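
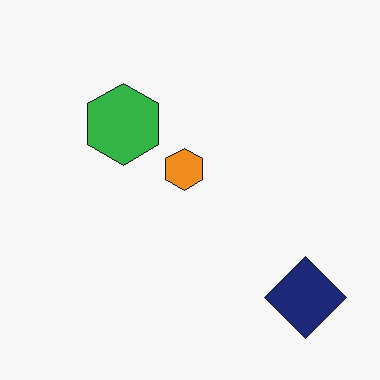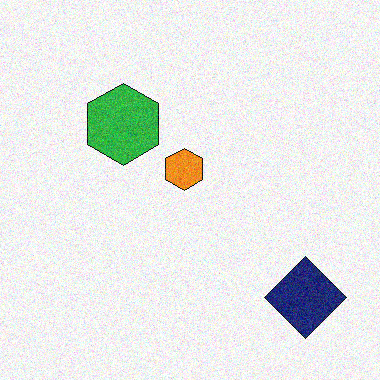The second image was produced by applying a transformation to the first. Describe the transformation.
The second image is the first degraded with visible gaussian noise.

Random speckle covers the whole image, including the flat background.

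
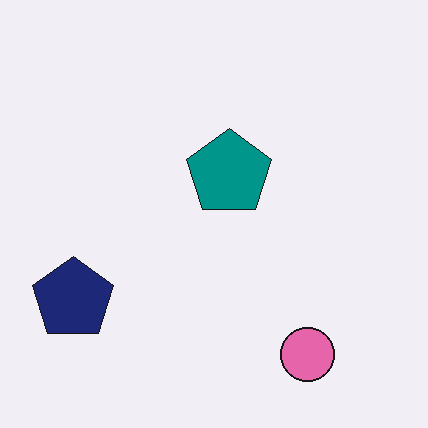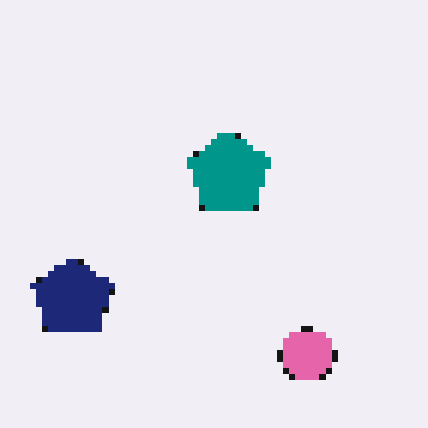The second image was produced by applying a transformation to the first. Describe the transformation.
The image was moderately pixelated.

Shapes are reduced to large square blocks; fine edges and outlines are lost — a downscale-then-upscale (mosaic) effect.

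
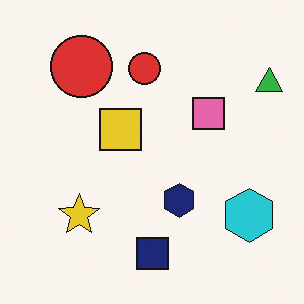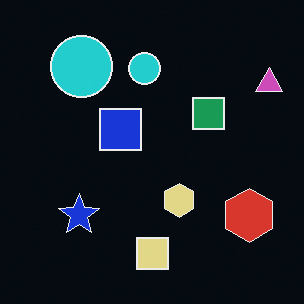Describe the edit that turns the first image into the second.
It was color-inverted (negative).

The light background has become dark and every shape's color is its complement — a photographic negative.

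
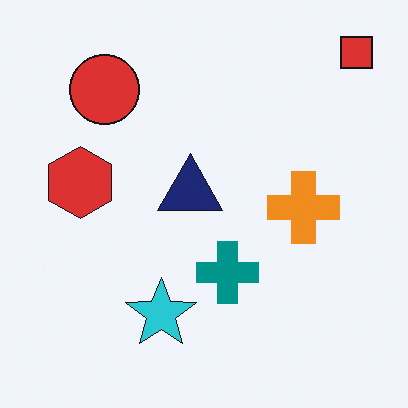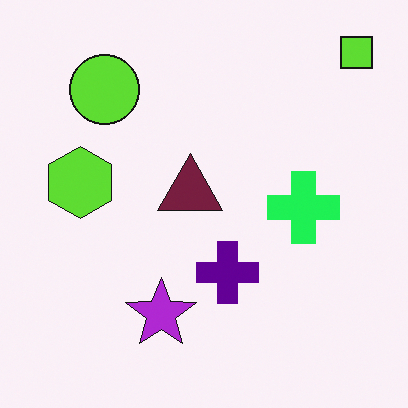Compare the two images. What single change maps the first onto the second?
Hue-shifted by a moderate amount.

Every shape's color has rotated by the same amount around the hue wheel — a uniform hue shift.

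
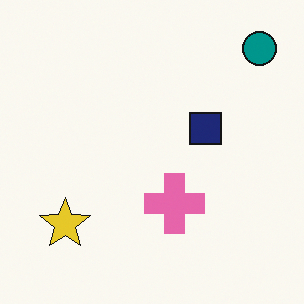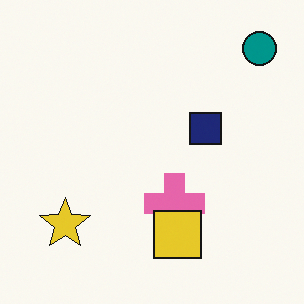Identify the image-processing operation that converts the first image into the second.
It was overlaid with an additional yellow square.

A yellow square appears in the second image that is absent from the first.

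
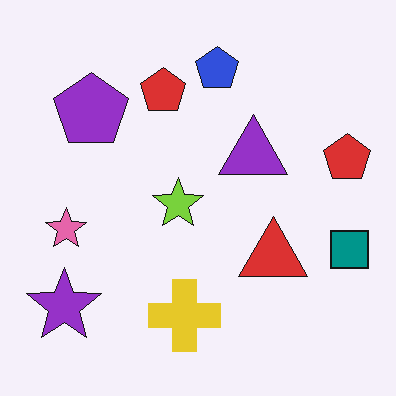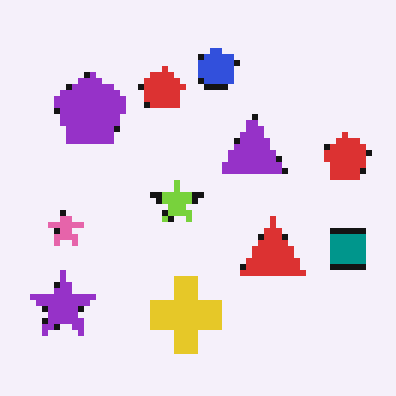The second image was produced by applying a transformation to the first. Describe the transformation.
This is the original image moderately pixelated.

Shapes are reduced to large square blocks; fine edges and outlines are lost — a downscale-then-upscale (mosaic) effect.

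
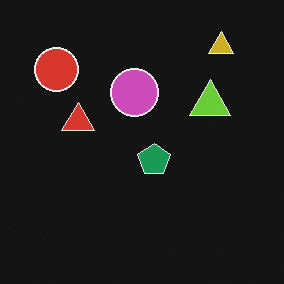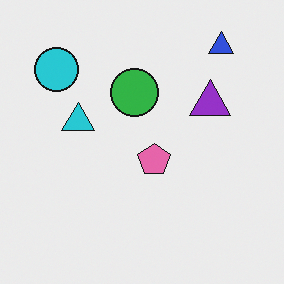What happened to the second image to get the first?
Color-inverted (negative).

The light background has become dark and every shape's color is its complement — a photographic negative.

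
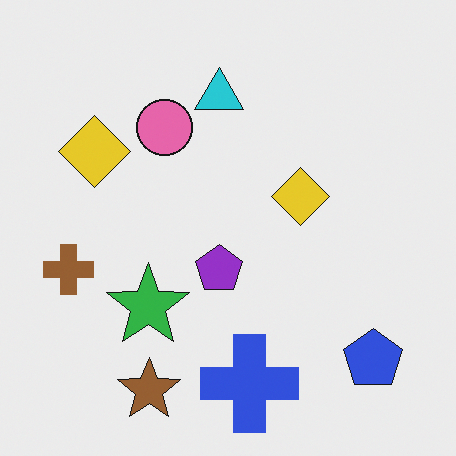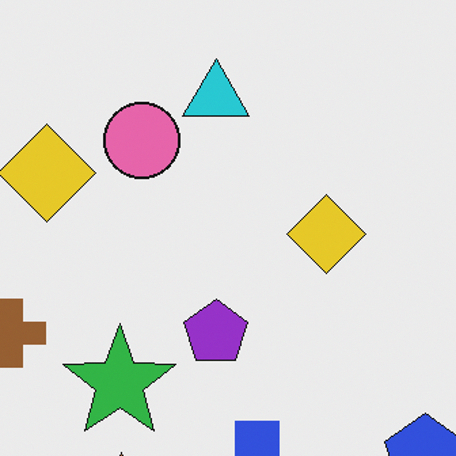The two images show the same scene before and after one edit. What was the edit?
The second image is the first cropped to a modestly smaller region and rescaled.

The visible shapes are larger and the field of view is narrower; shapes near the original edges may be partly or wholly outside the frame — a crop-and-rescale.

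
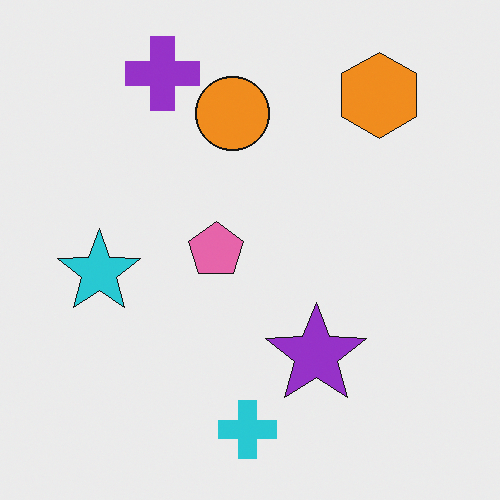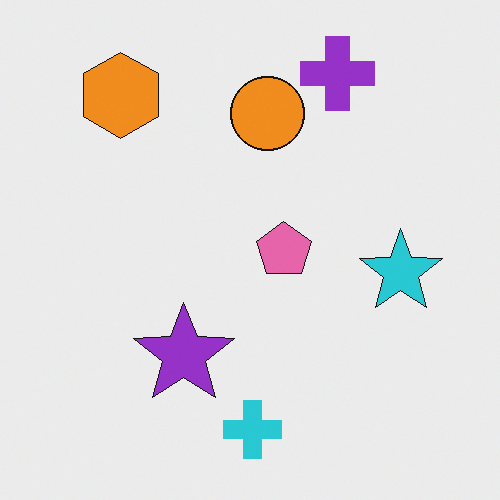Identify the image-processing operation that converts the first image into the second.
The second image is the first flipped horizontally (left ↔ right).

The cyan star is in the left of the first image and the right of the second — shapes on opposite sides of the vertical midline have swapped in a mirror flip.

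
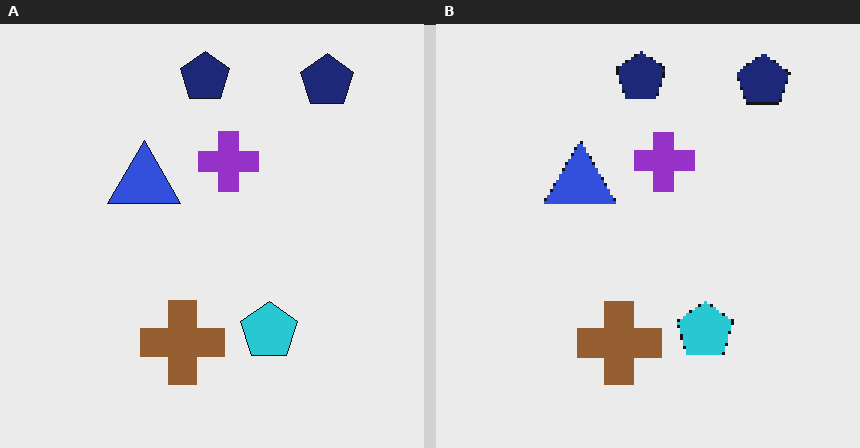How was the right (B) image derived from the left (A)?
The right (B) image is the left (A) mildly pixelated.

Shapes are reduced to large square blocks; fine edges and outlines are lost — a downscale-then-upscale (mosaic) effect.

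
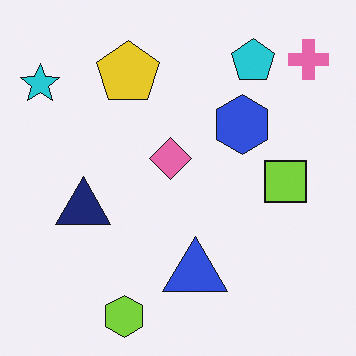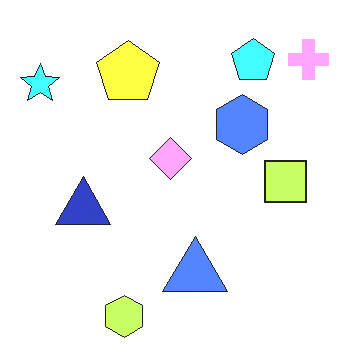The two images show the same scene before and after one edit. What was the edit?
The second image is the first noticeably brightened.

Every pixel — background and shapes alike — is uniformly brightened.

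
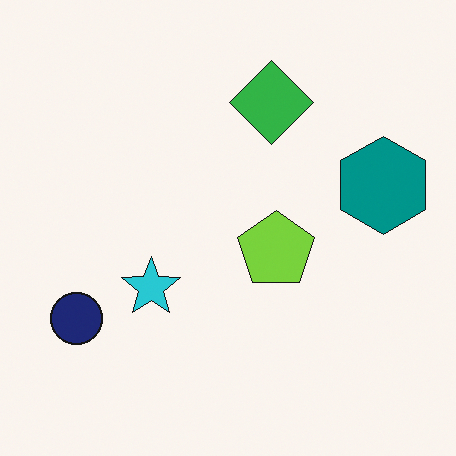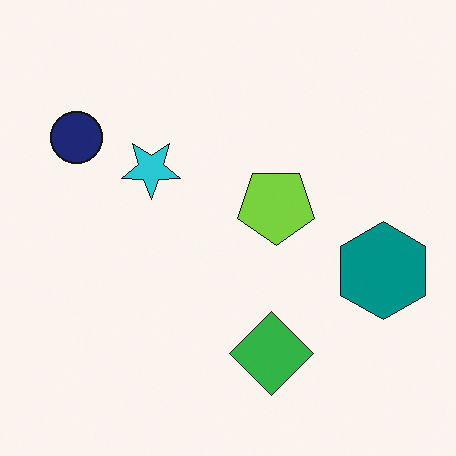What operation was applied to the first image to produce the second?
The transformation is: flipped vertically (top ↔ bottom).

The green diamond is in the top of the first image and the bottom of the second — shapes on opposite sides of the horizontal midline have swapped in a mirror flip.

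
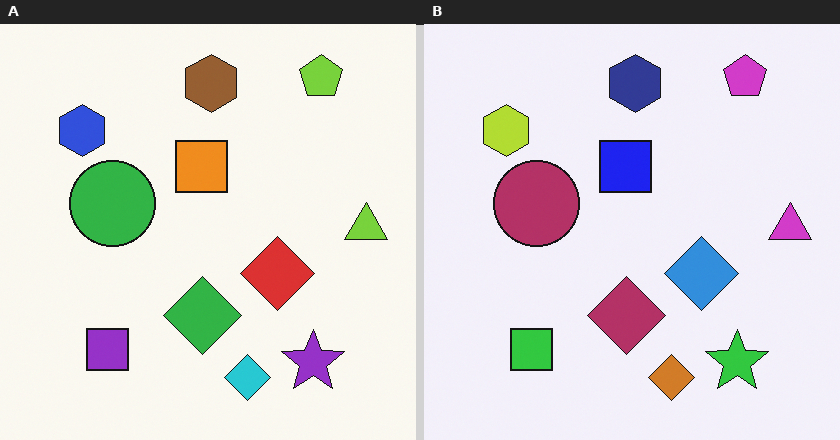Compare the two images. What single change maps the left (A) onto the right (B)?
The transformation is: hue-shifted through roughly half the color wheel.

Every shape's color has rotated by the same amount around the hue wheel — a uniform hue shift.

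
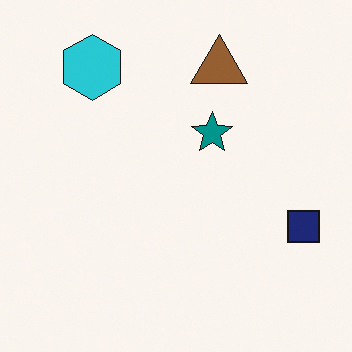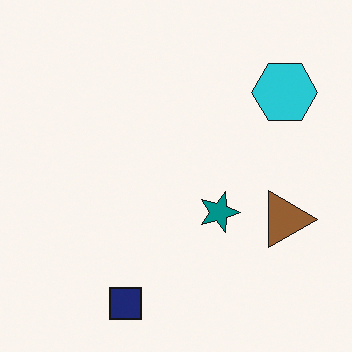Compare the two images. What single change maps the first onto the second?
The second image is the first rotated 90° clockwise.

The cyan hexagon sits in the top-left of the first image and the top-right of the second — consistent with a whole-image 90° clockwise rotation.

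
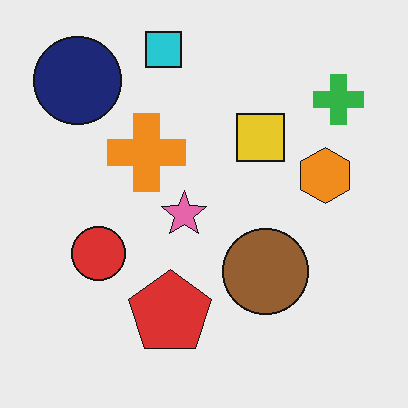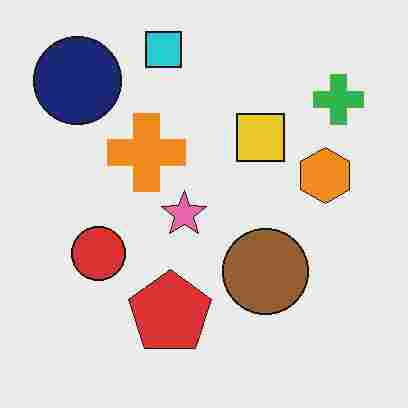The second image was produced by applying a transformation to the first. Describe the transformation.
The transformation is: degraded with heavy JPEG compression.

Blocky 8×8 compression artifacts appear around shape edges and the flat background shows ringing — characteristic JPEG degradation.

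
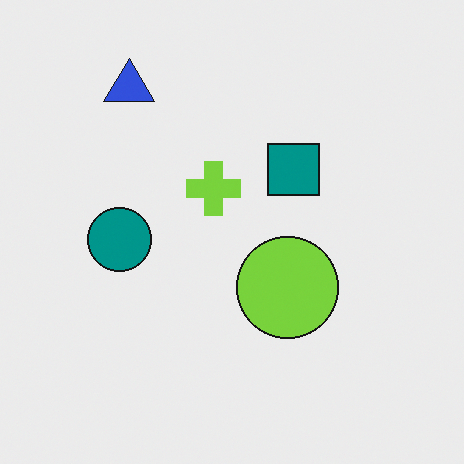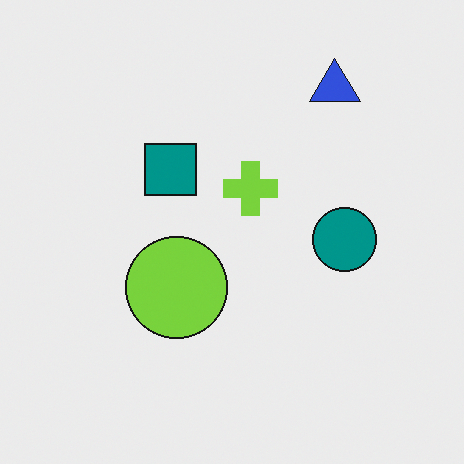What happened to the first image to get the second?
This is the original image flipped horizontally (left ↔ right).

The teal circle is in the left of the first image and the right of the second — shapes on opposite sides of the vertical midline have swapped in a mirror flip.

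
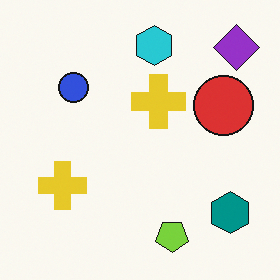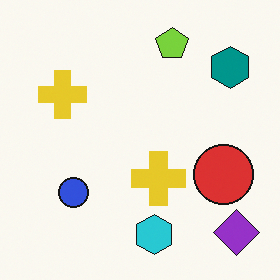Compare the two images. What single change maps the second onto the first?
The image was flipped vertically (top ↔ bottom).

The lime pentagon is in the top of the second image and the bottom of the first — shapes on opposite sides of the horizontal midline have swapped in a mirror flip.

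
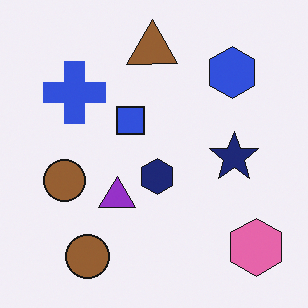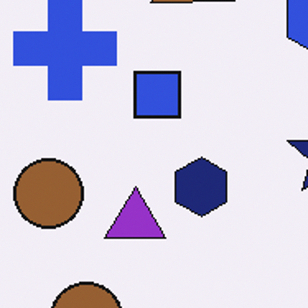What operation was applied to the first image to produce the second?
This is the original image cropped tightly and scaled back up.

The visible shapes are larger and the field of view is narrower; shapes near the original edges may be partly or wholly outside the frame — a crop-and-rescale.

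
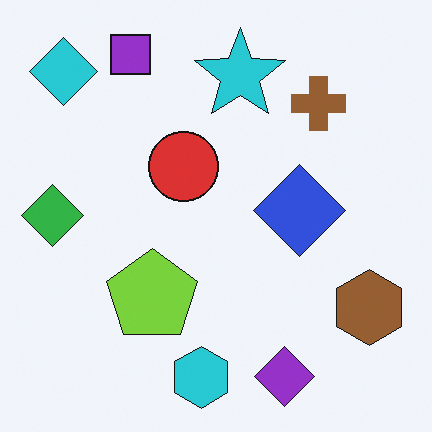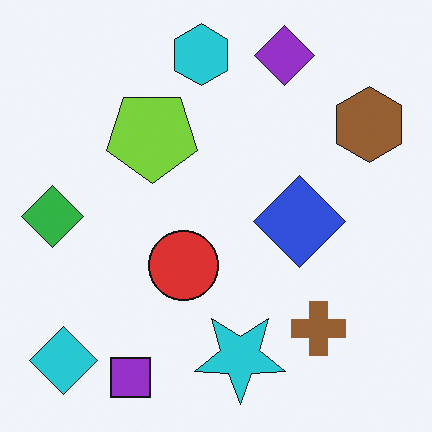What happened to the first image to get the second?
The second image is the first flipped vertically (top ↔ bottom).

The purple square is in the top-left of the first image and the bottom-left of the second — shapes on opposite sides of the horizontal midline have swapped in a mirror flip.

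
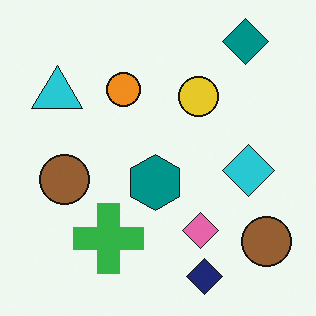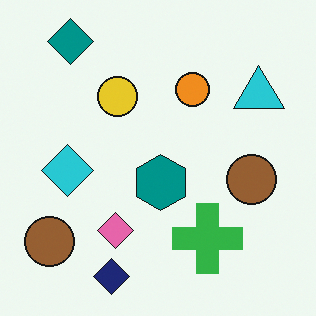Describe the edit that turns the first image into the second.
The second image is the first flipped horizontally (left ↔ right).

The cyan triangle is in the top-left of the first image and the top-right of the second — shapes on opposite sides of the vertical midline have swapped in a mirror flip.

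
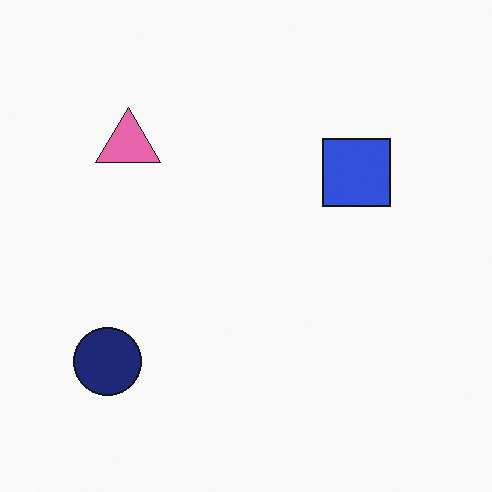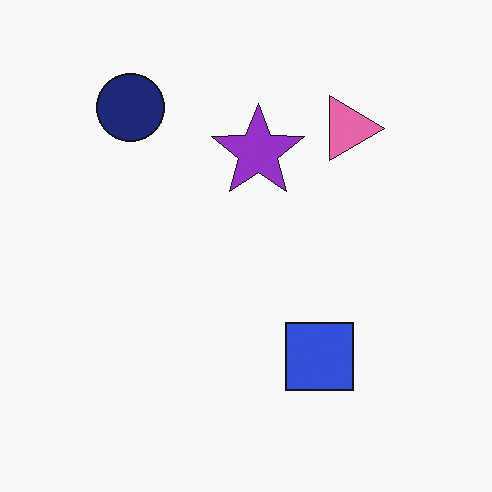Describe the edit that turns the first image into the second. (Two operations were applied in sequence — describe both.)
The image was rotated 90° clockwise, then overlaid with an additional purple star.

The navy circle sits in the bottom-left of the first image and the top-left of the second — consistent with a whole-image 90° clockwise rotation. A purple star appears in the second image that is absent from the first.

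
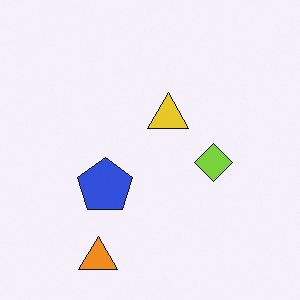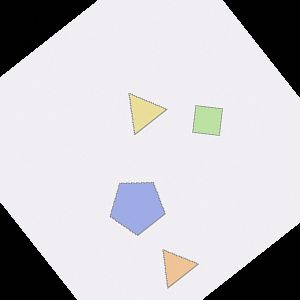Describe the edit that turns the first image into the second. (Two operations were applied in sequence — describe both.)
The image was washed out (contrast reduced), then rotated counter-clockwise by a large amount — several tens of degrees.

Tones are pushed toward mid-grey across the whole image — a global contrast change. Every shape is tilted by the same angle and the image corners show triangular fill wedges — a whole-image rotation by a non-right angle.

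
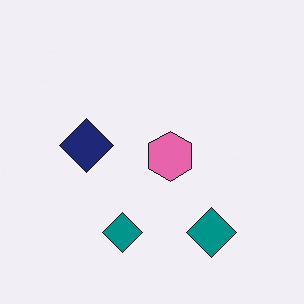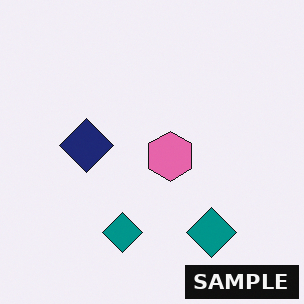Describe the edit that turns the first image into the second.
Watermarked with the text "SAMPLE" in the lower-right corner.

A dark label reading "SAMPLE" appears in the lower-right corner.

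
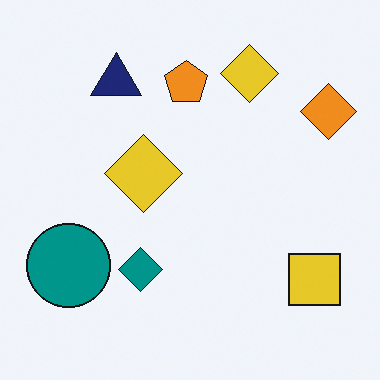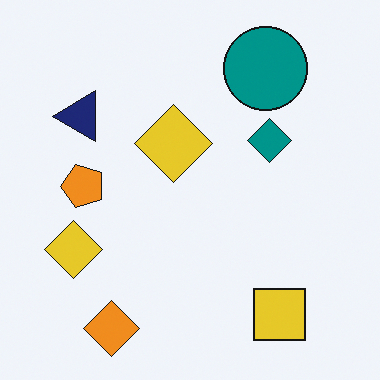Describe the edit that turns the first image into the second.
The image was transposed (reflected across the top-left ↔ bottom-right diagonal).

Shapes have swapped their row and column positions — what was in the top-right is now in the bottom-left — a diagonal reflection.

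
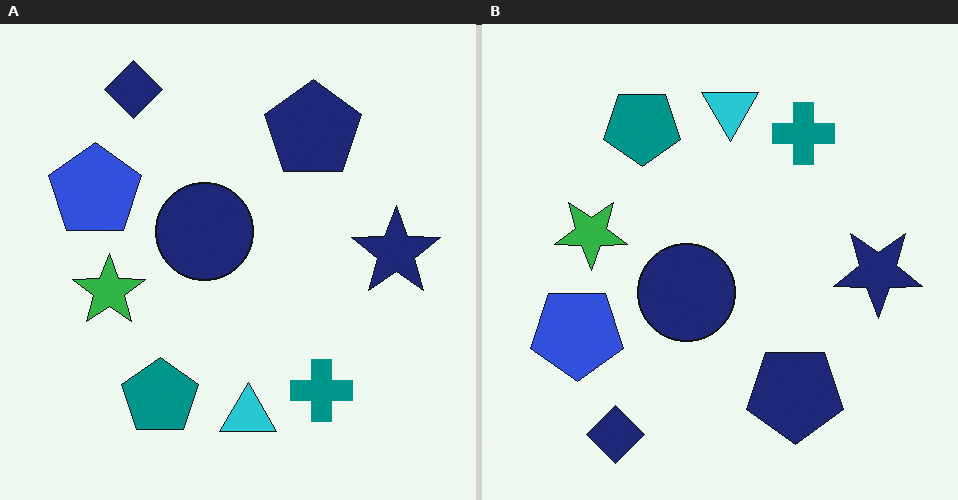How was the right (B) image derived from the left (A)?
Flipped vertically (top ↔ bottom).

The navy diamond is in the top-left of the left (A) image and the bottom-left of the right (B) — shapes on opposite sides of the horizontal midline have swapped in a mirror flip.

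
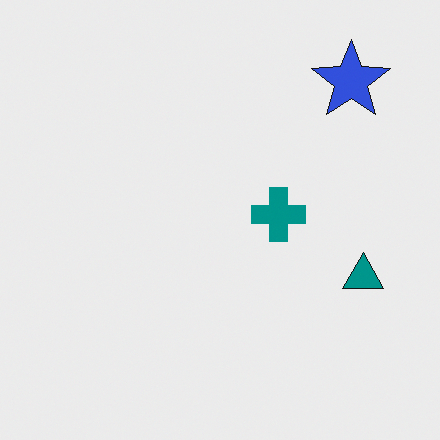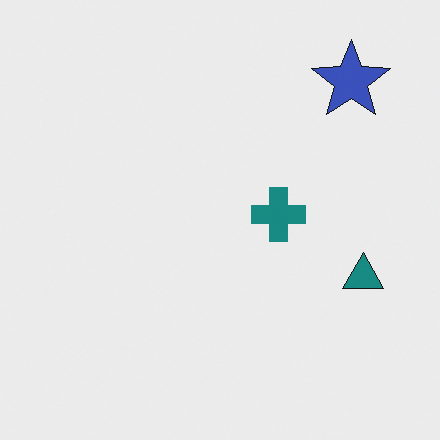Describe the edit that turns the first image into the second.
The transformation is: slightly desaturated.

All colors are more muted and greyish — a global saturation change.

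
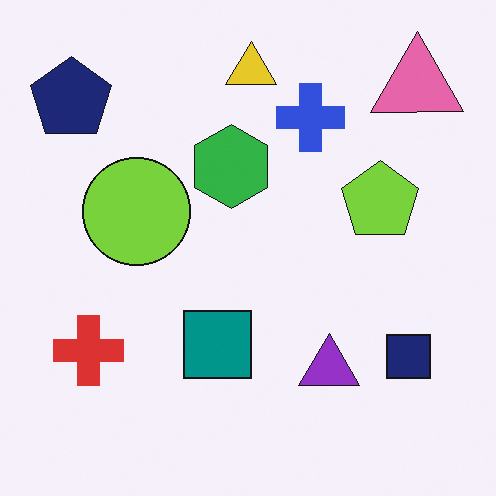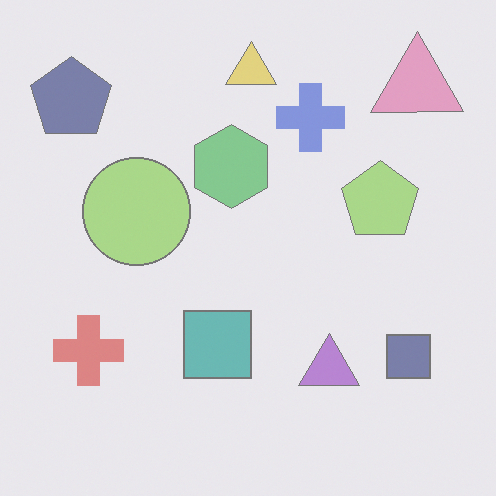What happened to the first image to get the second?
This is the original image given much lower contrast.

Tones are pushed toward mid-grey across the whole image — a global contrast change.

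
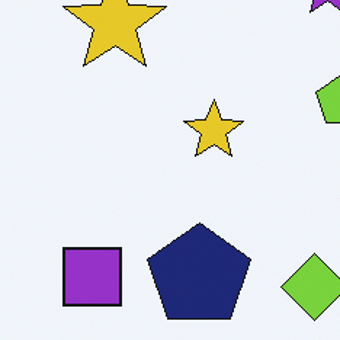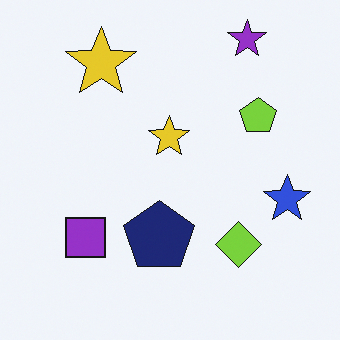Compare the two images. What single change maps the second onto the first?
Cropped slightly and scaled back up.

The visible shapes are larger and the field of view is narrower; shapes near the original edges may be partly or wholly outside the frame — a crop-and-rescale.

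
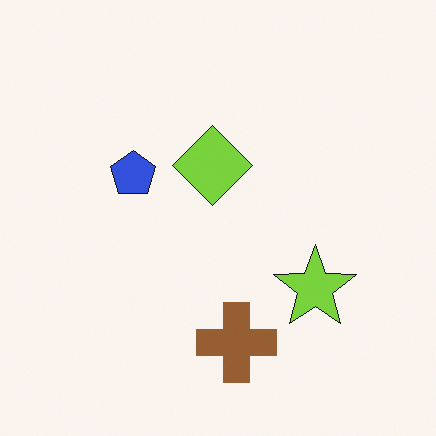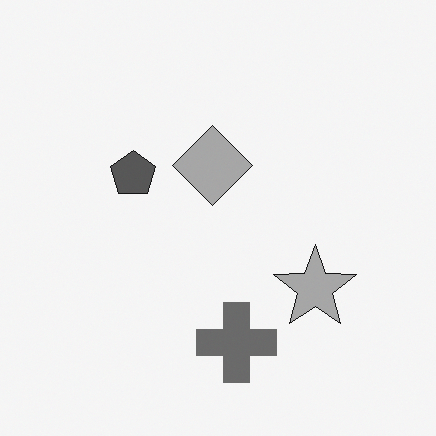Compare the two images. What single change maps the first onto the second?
The image was converted to grayscale.

All color is removed — every shape is now a shade of grey.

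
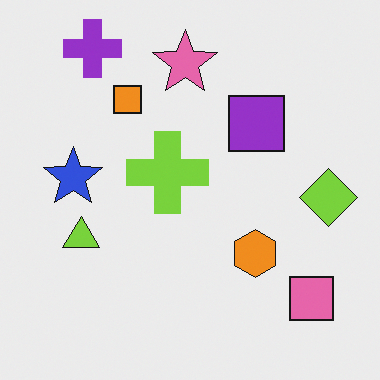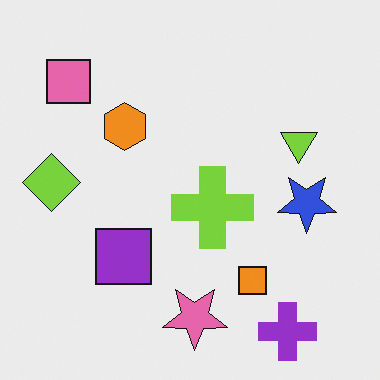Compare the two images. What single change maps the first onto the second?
Rotated 180°.

The purple cross sits in the top-left of the first image and the bottom-right of the second — consistent with a whole-image 180° rotation.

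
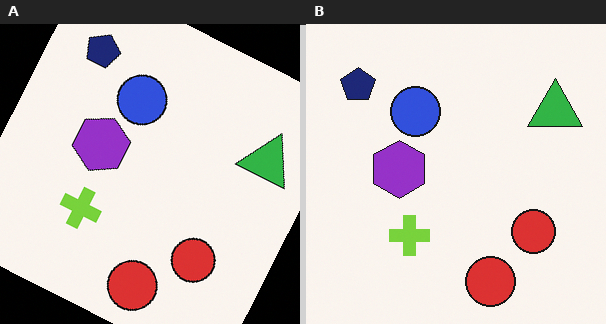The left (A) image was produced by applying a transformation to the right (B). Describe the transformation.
The transformation is: rotated clockwise by a clearly visible amount.

Every shape is tilted by the same angle and the image corners show triangular fill wedges — a whole-image rotation by a non-right angle.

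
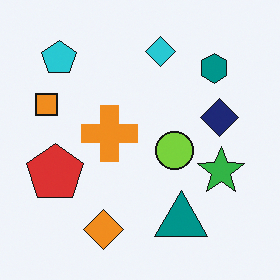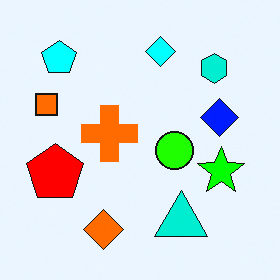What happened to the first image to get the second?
The image was made much more vivid (saturation change).

All colors are more vivid — a global saturation change.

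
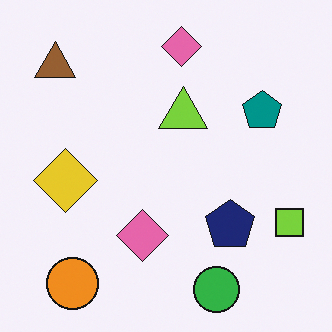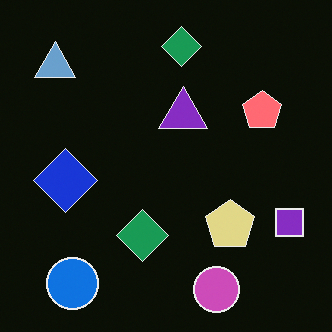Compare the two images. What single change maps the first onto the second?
This is the original image color-inverted (negative).

The light background has become dark and every shape's color is its complement — a photographic negative.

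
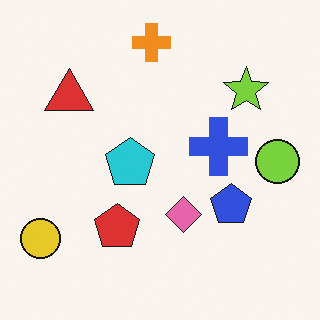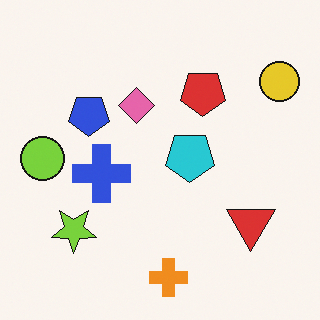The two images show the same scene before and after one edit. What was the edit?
Rotated 180°.

The yellow circle sits in the bottom-left of the first image and the top-right of the second — consistent with a whole-image 180° rotation.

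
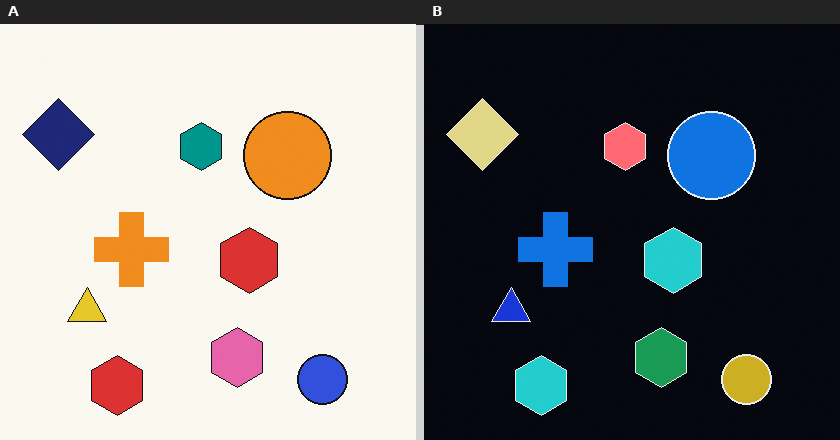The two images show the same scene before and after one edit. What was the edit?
The transformation is: color-inverted (negative).

The light background has become dark and every shape's color is its complement — a photographic negative.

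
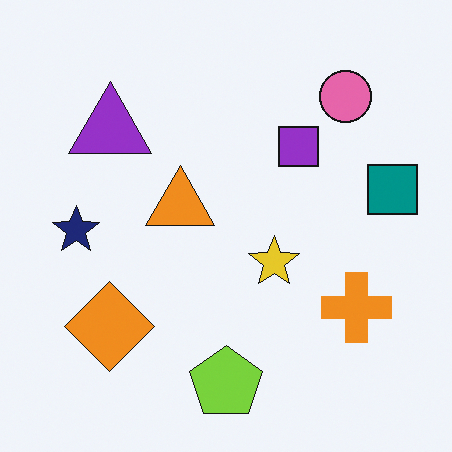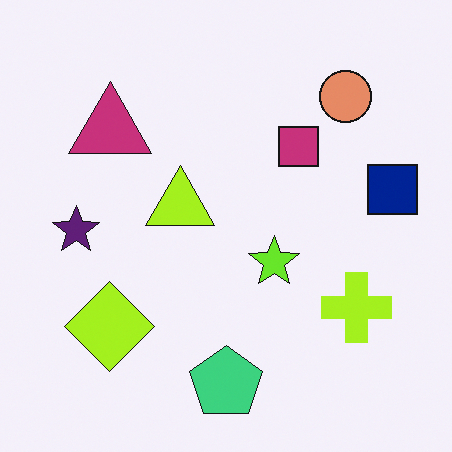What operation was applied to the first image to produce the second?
The transformation is: hue-shifted by a small amount.

Every shape's color has rotated by the same amount around the hue wheel — a uniform hue shift.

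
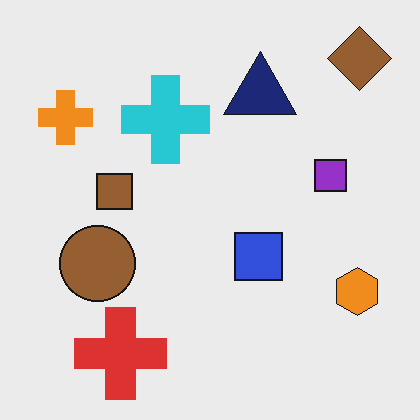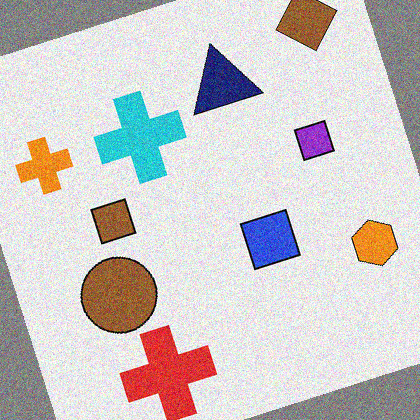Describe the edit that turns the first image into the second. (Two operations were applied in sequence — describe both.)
The image was rotated counter-clockwise by a moderate amount, then degraded with visible gaussian noise.

Every shape is tilted by the same angle and the image corners show triangular fill wedges — a whole-image rotation by a non-right angle. Random speckle covers the whole image, including the flat background.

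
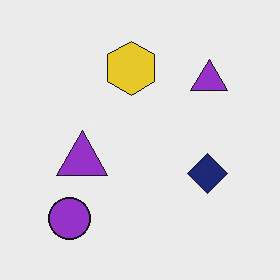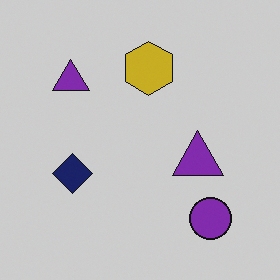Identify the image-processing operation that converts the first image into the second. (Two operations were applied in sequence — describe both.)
The second image is the first flipped horizontally (left ↔ right), then darkened a little.

The purple circle is in the bottom-left of the first image and the bottom-right of the second — shapes on opposite sides of the vertical midline have swapped in a mirror flip. Every pixel — background and shapes alike — is uniformly darkened.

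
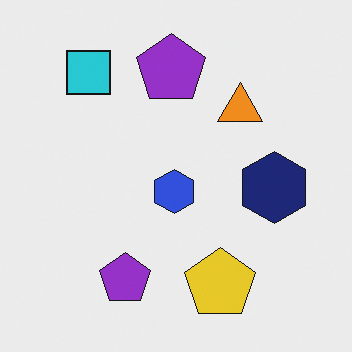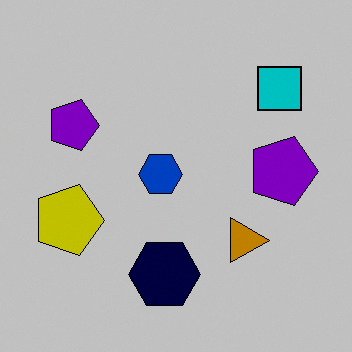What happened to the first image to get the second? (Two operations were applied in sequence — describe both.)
This is the original image aggressively posterized, then rotated 90° clockwise.

Each flat color has snapped to a coarser quantized level — most visibly, the near-white background has dropped to a flat grey. The cyan square sits in the top-left of the first image and the top-right of the second — consistent with a whole-image 90° clockwise rotation.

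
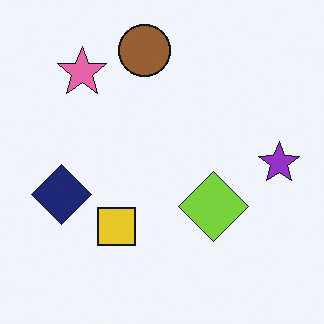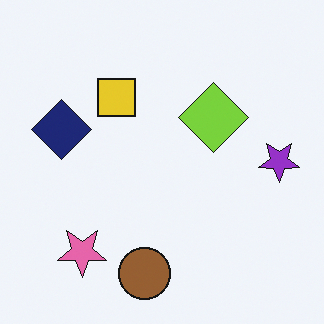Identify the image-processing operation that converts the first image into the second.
Flipped vertically (top ↔ bottom).

The brown circle is in the top of the first image and the bottom of the second — shapes on opposite sides of the horizontal midline have swapped in a mirror flip.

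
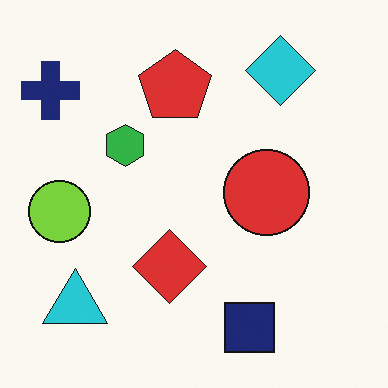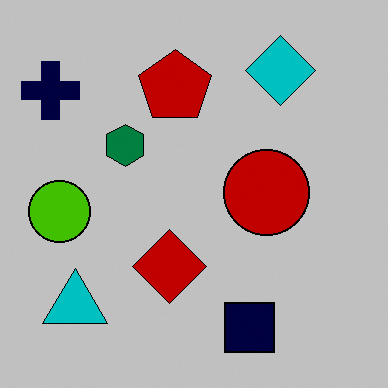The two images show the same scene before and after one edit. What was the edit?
This is the original image aggressively posterized.

Each flat color has snapped to a coarser quantized level — most visibly, the near-white background has dropped to a flat grey.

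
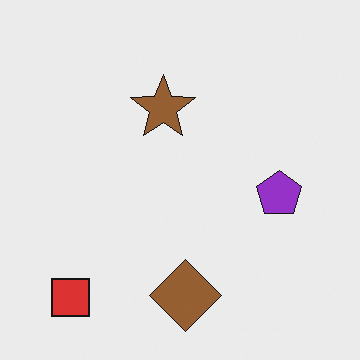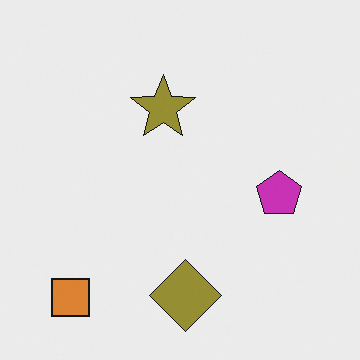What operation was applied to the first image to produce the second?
The second image is the first hue-shifted slightly.

Every shape's color has rotated by the same amount around the hue wheel — a uniform hue shift.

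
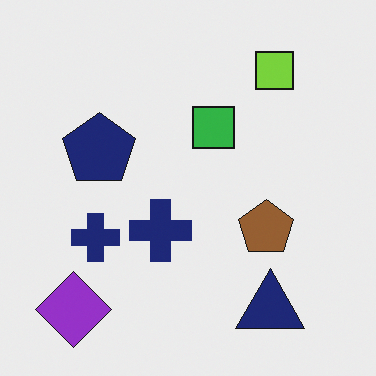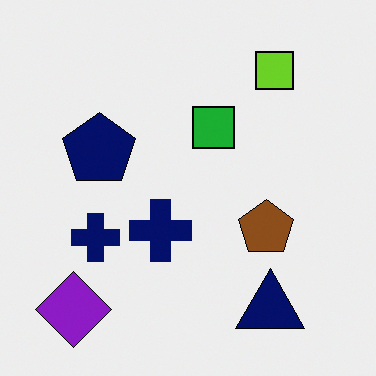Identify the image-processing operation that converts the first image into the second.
The image was given slightly increased contrast.

Tones are pushed away from mid-grey across the whole image — a global contrast change.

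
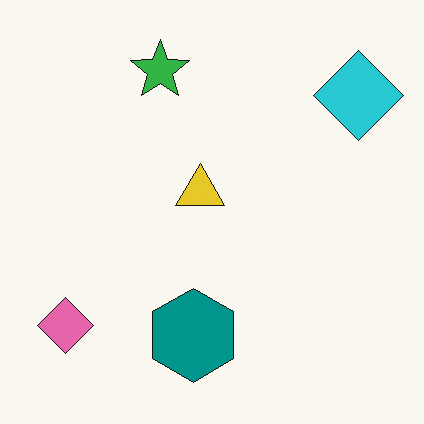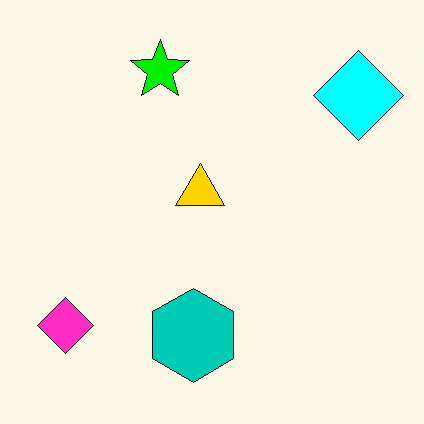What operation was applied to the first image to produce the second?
This is the original image made much more vivid (saturation change).

All colors are more vivid — a global saturation change.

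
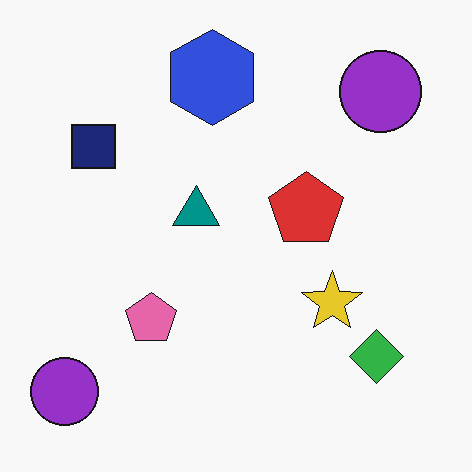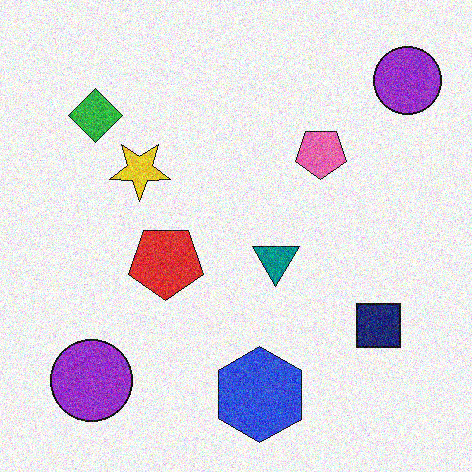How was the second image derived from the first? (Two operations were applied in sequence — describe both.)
The image was rotated 180°, then degraded with visible gaussian noise.

The green diamond sits in the bottom-right of the first image and the top-left of the second — consistent with a whole-image 180° rotation. Random speckle covers the whole image, including the flat background.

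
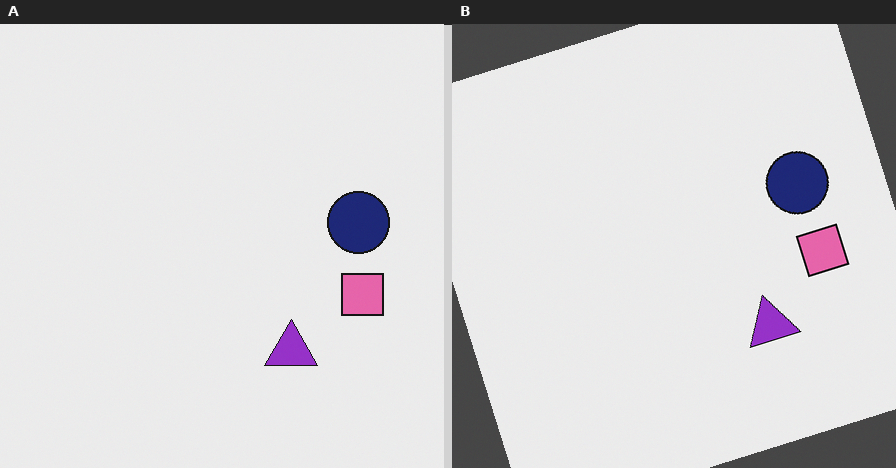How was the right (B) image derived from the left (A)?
The transformation is: rotated counter-clockwise by a moderate amount.

Every shape is tilted by the same angle and the image corners show triangular fill wedges — a whole-image rotation by a non-right angle.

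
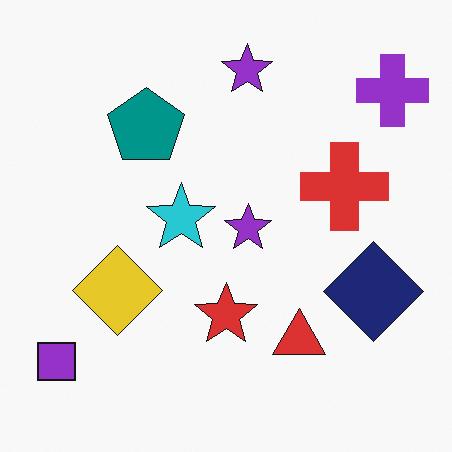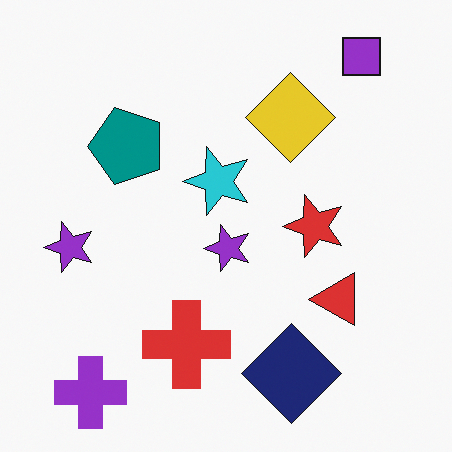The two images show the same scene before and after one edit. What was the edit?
The transformation is: transposed (reflected across the top-left ↔ bottom-right diagonal).

Shapes have swapped their row and column positions — what was in the top-right is now in the bottom-left — a diagonal reflection.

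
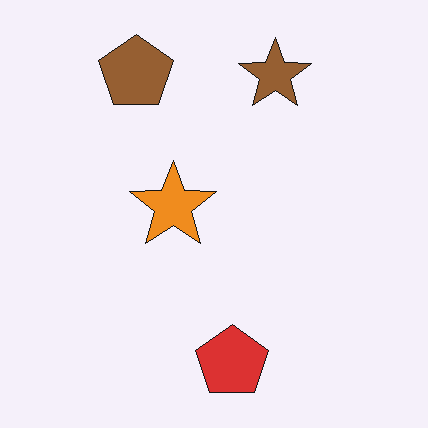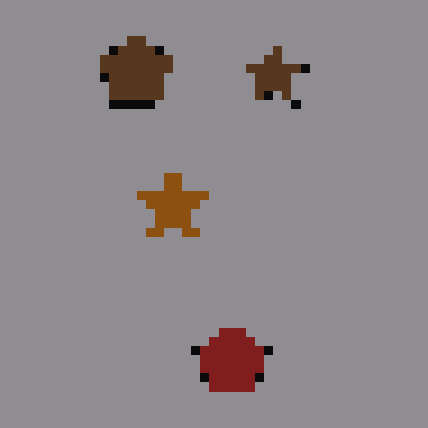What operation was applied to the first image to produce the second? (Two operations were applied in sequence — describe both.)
It was coarsely pixelated, then noticeably darkened.

Shapes are reduced to large square blocks; fine edges and outlines are lost — a downscale-then-upscale (mosaic) effect. Every pixel — background and shapes alike — is uniformly darkened.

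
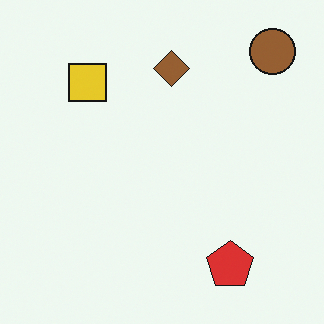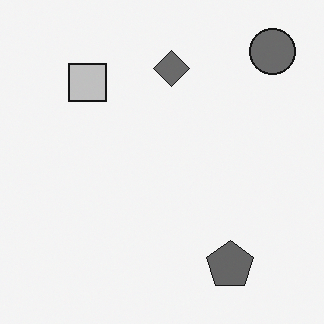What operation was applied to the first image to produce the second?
This is the original image converted to grayscale.

All color is removed — every shape is now a shade of grey.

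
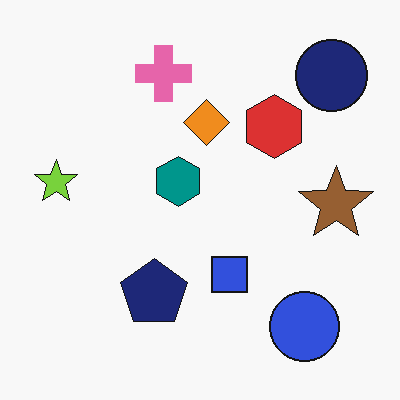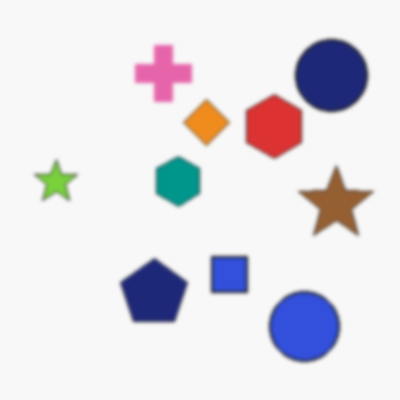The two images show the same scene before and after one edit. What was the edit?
The transformation is: given a subtle gaussian blur.

Shape edges and outlines are uniformly softened across the whole image.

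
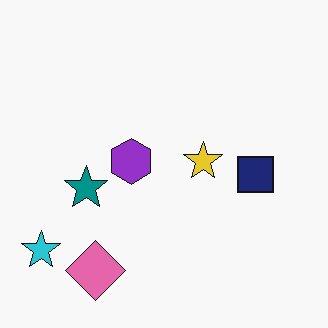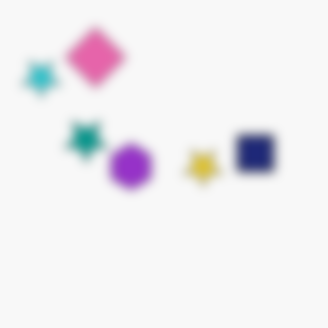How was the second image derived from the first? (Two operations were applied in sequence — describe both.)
The image was strongly gaussian-blurred, then flipped vertically (top ↔ bottom).

Shape edges and outlines are uniformly softened across the whole image. The pink diamond is in the bottom-left of the first image and the top-left of the second — shapes on opposite sides of the horizontal midline have swapped in a mirror flip.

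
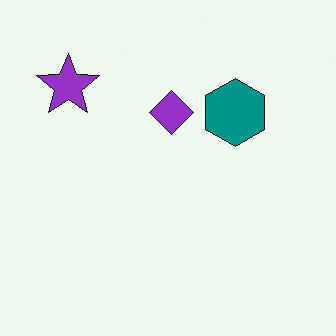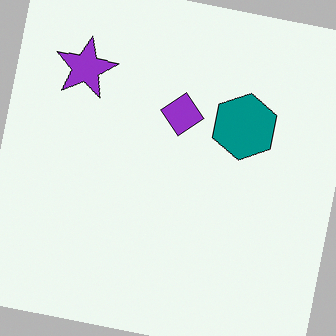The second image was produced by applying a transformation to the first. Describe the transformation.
This is the original image rotated clockwise by a few degrees.

Every shape is tilted by the same angle and the image corners show triangular fill wedges — a whole-image rotation by a non-right angle.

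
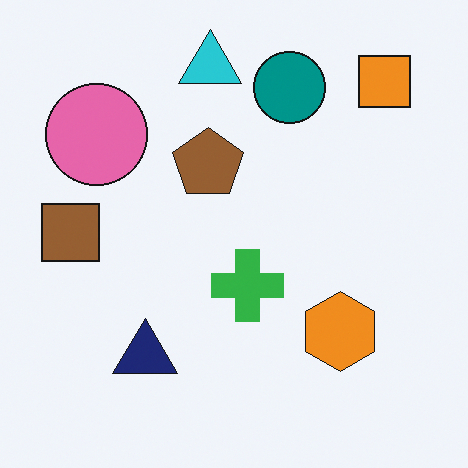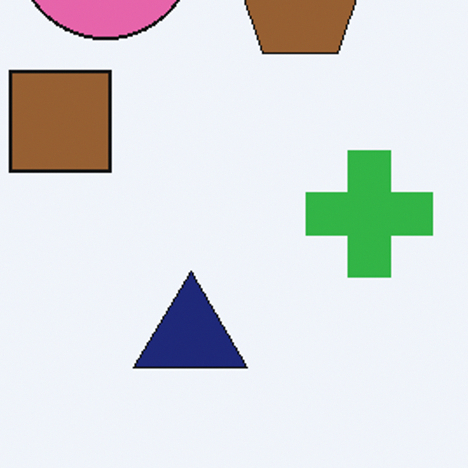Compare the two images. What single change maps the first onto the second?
It was cropped tightly and scaled back up.

The visible shapes are larger and the field of view is narrower; shapes near the original edges may be partly or wholly outside the frame — a crop-and-rescale.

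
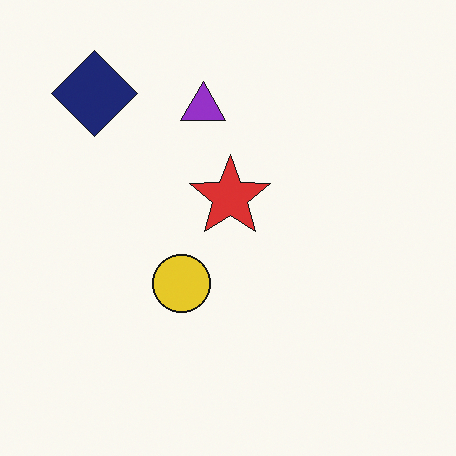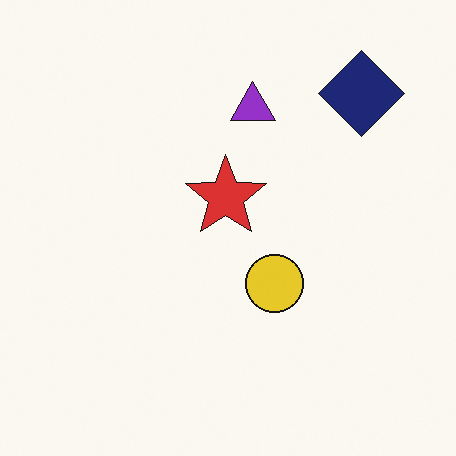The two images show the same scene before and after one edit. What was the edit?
Flipped horizontally (left ↔ right).

The navy diamond is in the top-left of the first image and the top-right of the second — shapes on opposite sides of the vertical midline have swapped in a mirror flip.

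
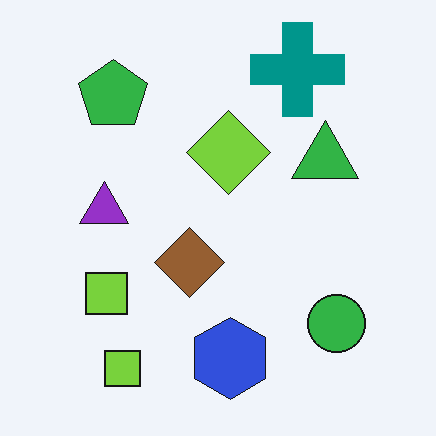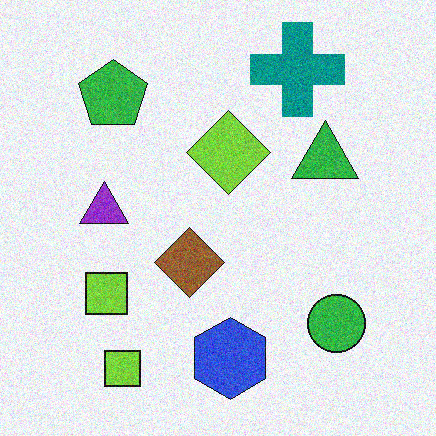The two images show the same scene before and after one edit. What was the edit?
This is the original image degraded with moderate additive noise.

Random speckle covers the whole image, including the flat background.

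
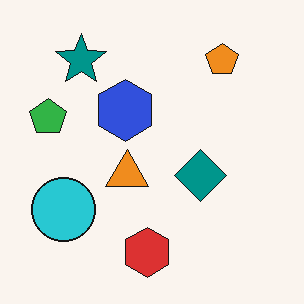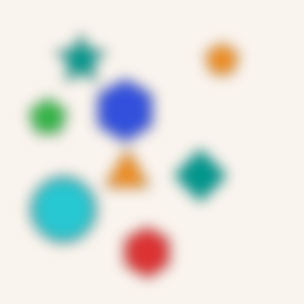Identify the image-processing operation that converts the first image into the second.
This is the original image heavily blurred.

Shape edges and outlines are uniformly softened across the whole image.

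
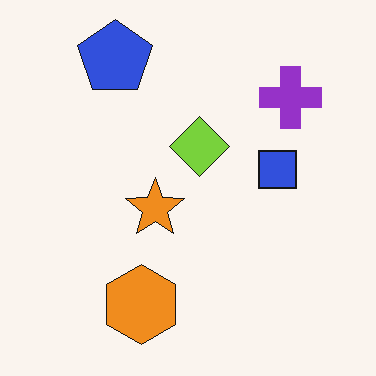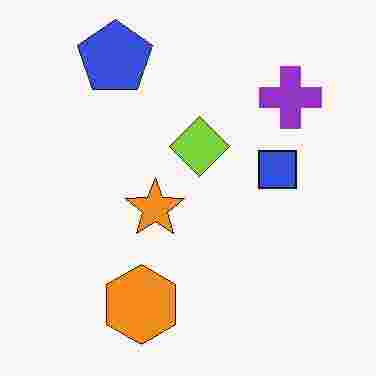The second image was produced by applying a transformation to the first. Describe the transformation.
This is the original image degraded with heavy JPEG compression.

Blocky 8×8 compression artifacts appear around shape edges and the flat background shows ringing — characteristic JPEG degradation.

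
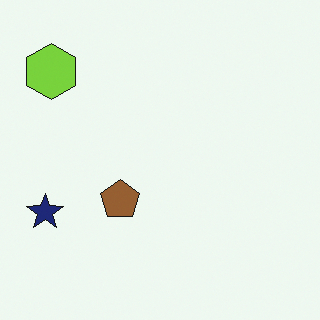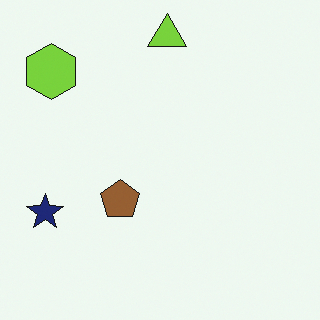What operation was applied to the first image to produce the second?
The transformation is: overlaid with an additional lime triangle.

A lime triangle appears in the second image that is absent from the first.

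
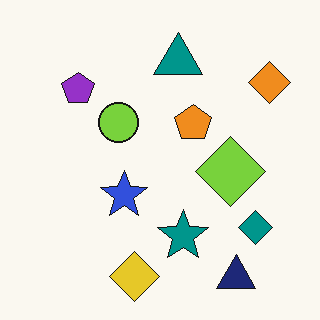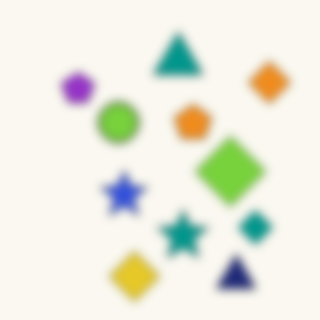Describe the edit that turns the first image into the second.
Moderately blurred.

Shape edges and outlines are uniformly softened across the whole image.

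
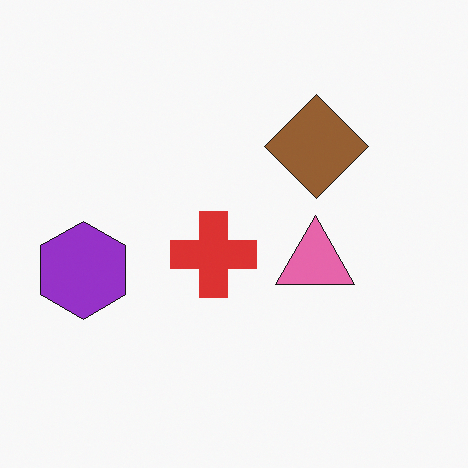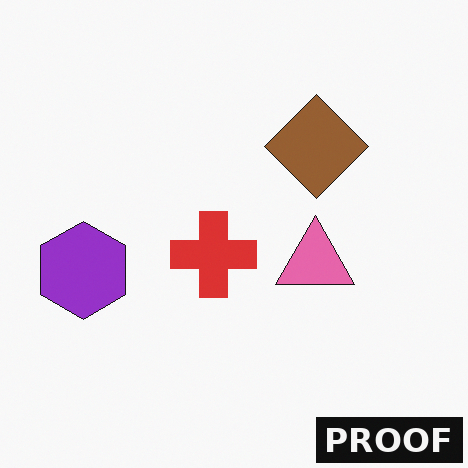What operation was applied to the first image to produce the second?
It was watermarked with the text "PROOF" in the lower-right corner.

A dark label reading "PROOF" appears in the lower-right corner.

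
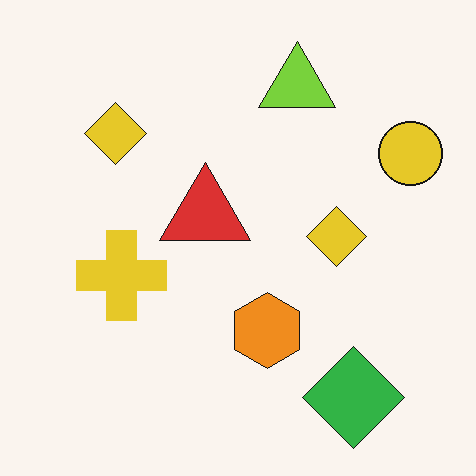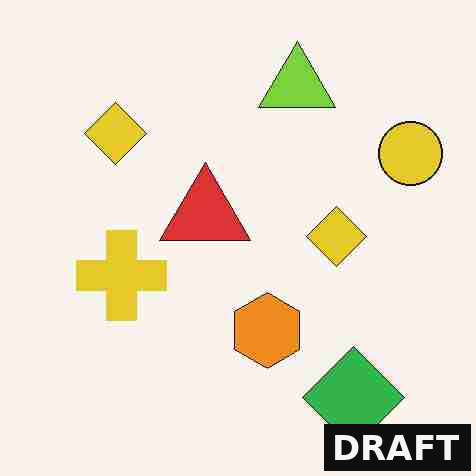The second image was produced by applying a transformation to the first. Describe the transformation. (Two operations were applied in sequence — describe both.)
It was degraded with heavy JPEG compression, then watermarked with the text "DRAFT" in the lower-right corner.

Blocky 8×8 compression artifacts appear around shape edges and the flat background shows ringing — characteristic JPEG degradation. A dark label reading "DRAFT" appears in the lower-right corner.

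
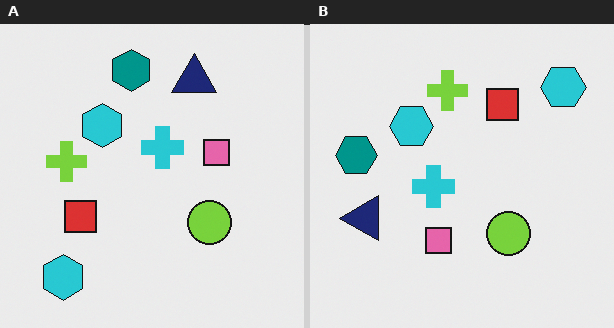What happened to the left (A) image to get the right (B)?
The transformation is: transposed (reflected across the top-left ↔ bottom-right diagonal).

Shapes have swapped their row and column positions — what was in the top-right is now in the bottom-left — a diagonal reflection.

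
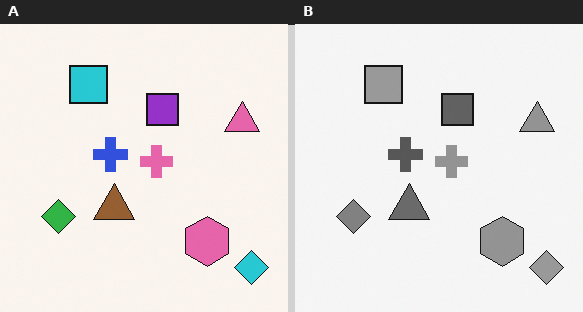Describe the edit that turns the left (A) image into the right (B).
The image was converted to grayscale.

All color is removed — every shape is now a shade of grey.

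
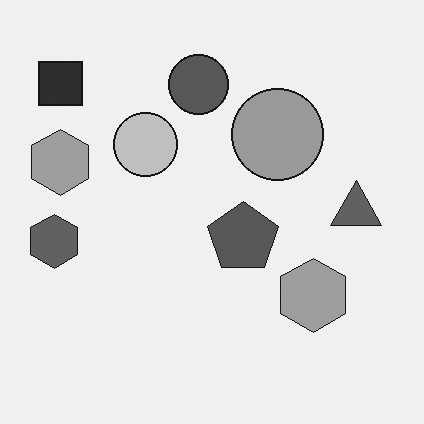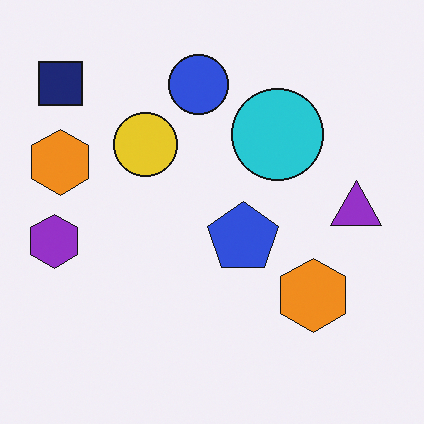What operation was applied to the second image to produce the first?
The first image is the second converted to grayscale.

All color is removed — every shape is now a shade of grey.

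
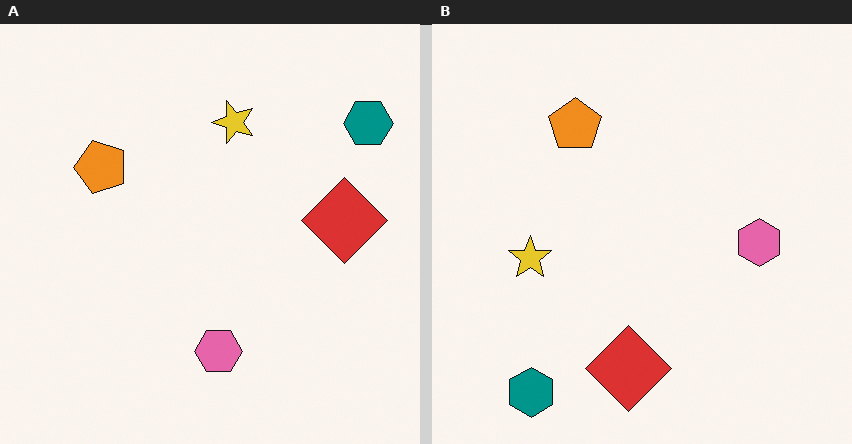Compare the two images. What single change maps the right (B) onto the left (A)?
The image was transposed (reflected across the top-left ↔ bottom-right diagonal).

Shapes have swapped their row and column positions — what was in the top-right is now in the bottom-left — a diagonal reflection.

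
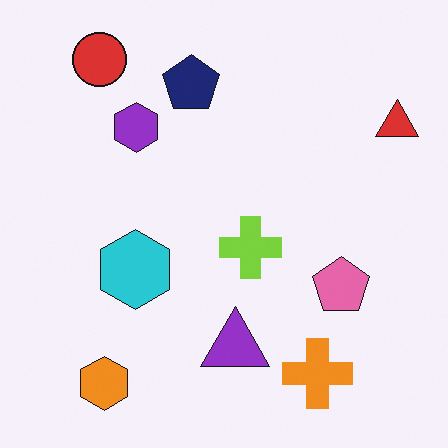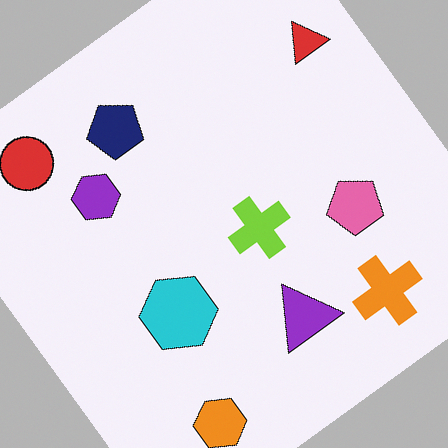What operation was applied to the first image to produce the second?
The image was rotated counter-clockwise by a large amount — several tens of degrees.

Every shape is tilted by the same angle and the image corners show triangular fill wedges — a whole-image rotation by a non-right angle.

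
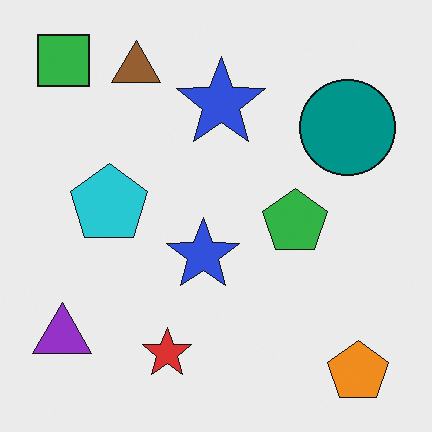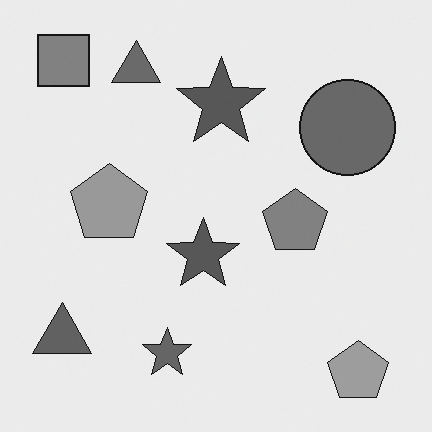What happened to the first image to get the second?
The transformation is: converted to grayscale.

All color is removed — every shape is now a shade of grey.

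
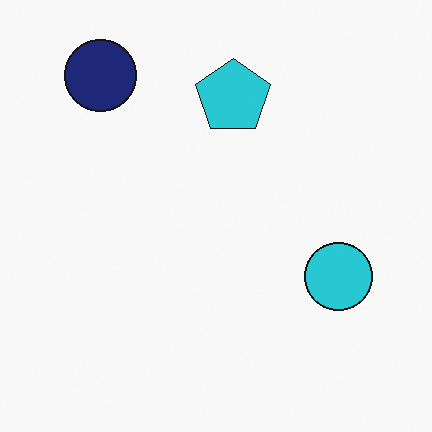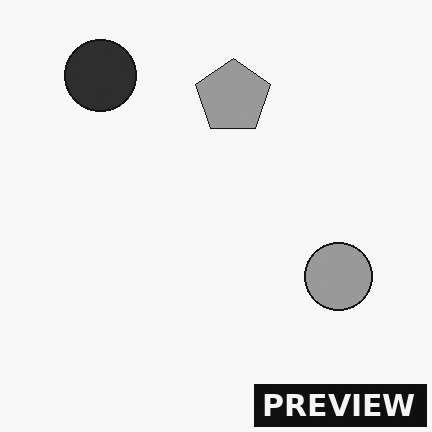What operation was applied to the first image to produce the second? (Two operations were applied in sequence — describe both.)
Converted to grayscale, then watermarked with the text "PREVIEW" in the lower-right corner.

All color is removed — every shape is now a shade of grey. A dark label reading "PREVIEW" appears in the lower-right corner.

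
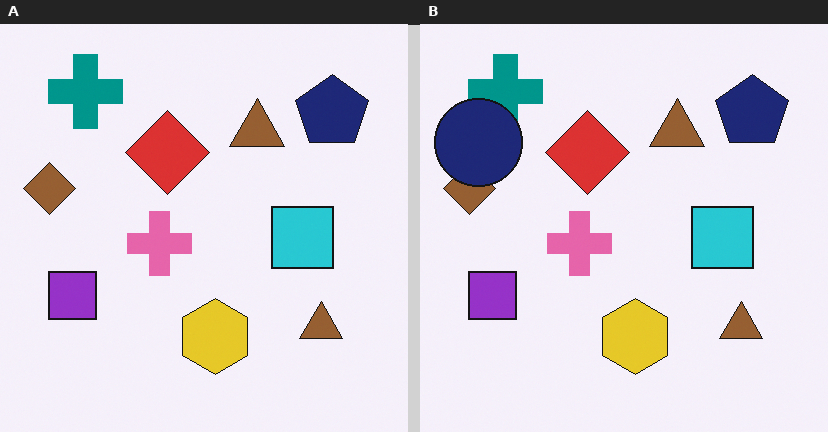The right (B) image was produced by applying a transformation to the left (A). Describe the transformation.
The right (B) image is the left (A) overlaid with an additional navy circle.

A navy circle appears in the right (B) image that is absent from the left (A).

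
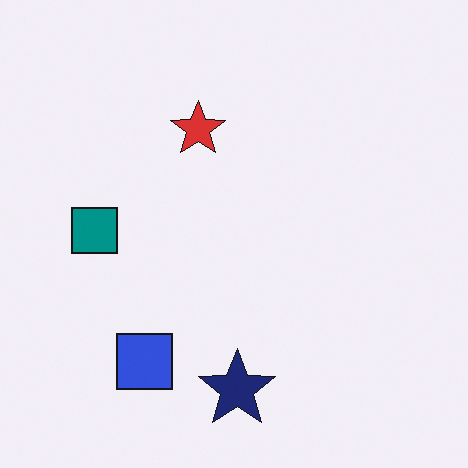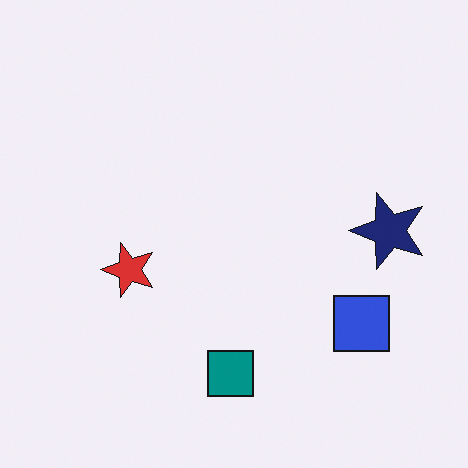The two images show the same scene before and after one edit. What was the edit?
Rotated 90° counter-clockwise.

The blue square sits in the bottom-left of the first image and the bottom-right of the second — consistent with a whole-image 90° counter-clockwise rotation.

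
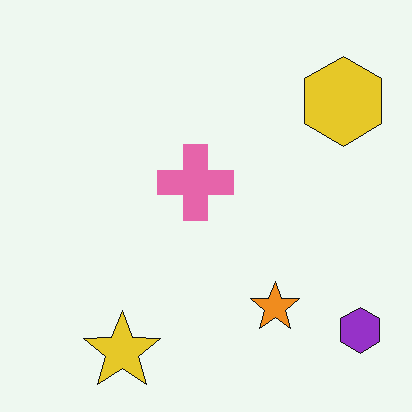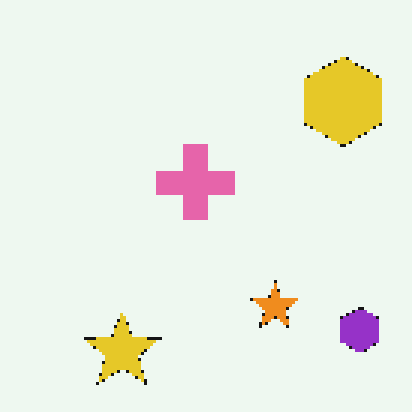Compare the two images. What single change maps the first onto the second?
The second image is the first mildly pixelated.

Shapes are reduced to large square blocks; fine edges and outlines are lost — a downscale-then-upscale (mosaic) effect.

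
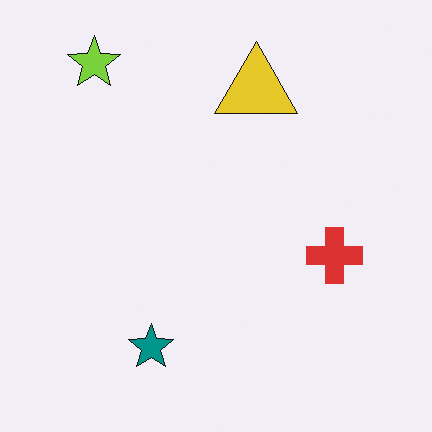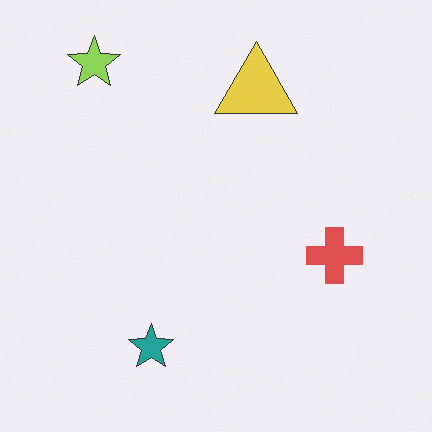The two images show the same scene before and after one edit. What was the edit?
The image was given slightly reduced contrast.

Tones are pushed toward mid-grey across the whole image — a global contrast change.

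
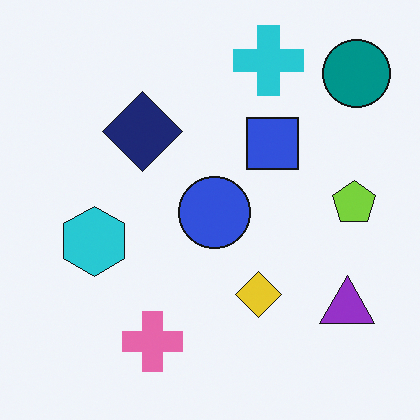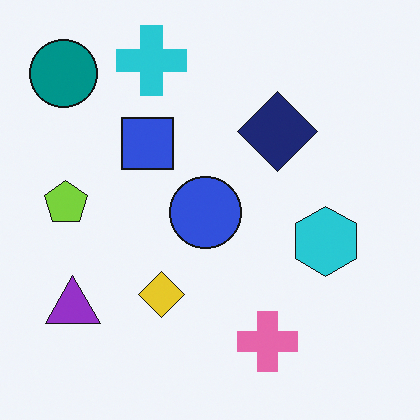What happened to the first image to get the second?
The second image is the first flipped horizontally (left ↔ right).

The teal circle is in the top-right of the first image and the top-left of the second — shapes on opposite sides of the vertical midline have swapped in a mirror flip.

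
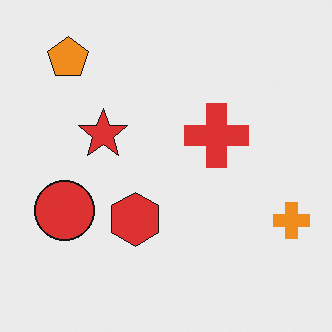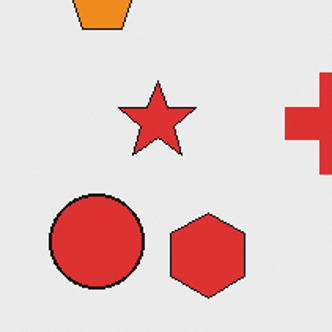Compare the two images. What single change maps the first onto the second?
It was cropped slightly and scaled back up.

The visible shapes are larger and the field of view is narrower; shapes near the original edges may be partly or wholly outside the frame — a crop-and-rescale.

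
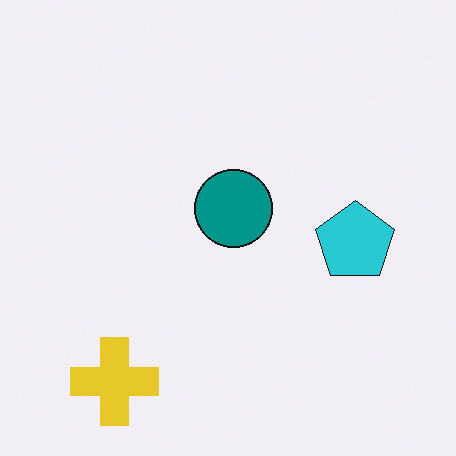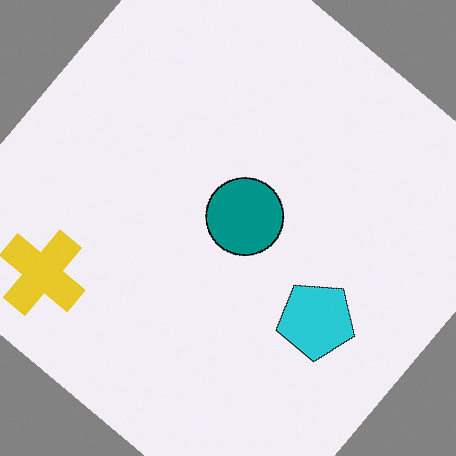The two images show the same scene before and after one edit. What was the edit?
This is the original image rotated clockwise by a large amount — several tens of degrees.

Every shape is tilted by the same angle and the image corners show triangular fill wedges — a whole-image rotation by a non-right angle.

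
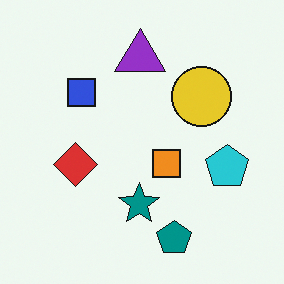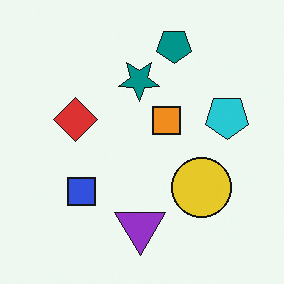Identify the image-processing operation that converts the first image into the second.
The image was flipped vertically (top ↔ bottom).

The teal pentagon is in the bottom of the first image and the top of the second — shapes on opposite sides of the horizontal midline have swapped in a mirror flip.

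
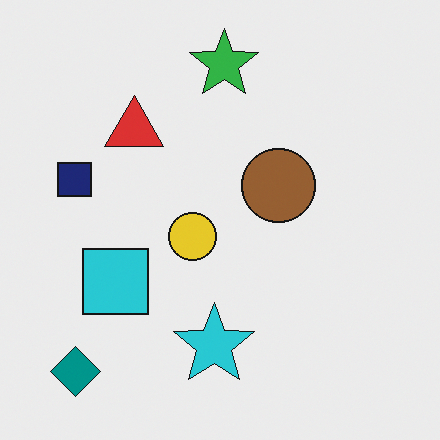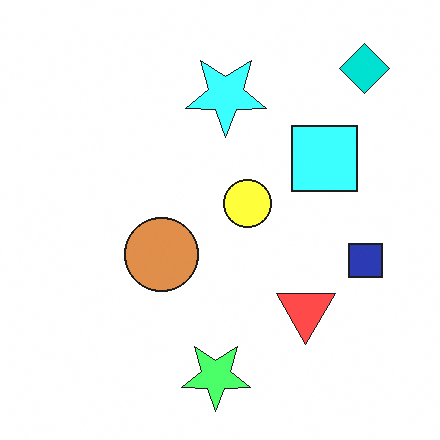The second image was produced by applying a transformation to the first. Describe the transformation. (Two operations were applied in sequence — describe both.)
It was brightened a lot, then rotated 180°.

Every pixel — background and shapes alike — is uniformly brightened. The teal diamond sits in the bottom-left of the first image and the top-right of the second — consistent with a whole-image 180° rotation.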